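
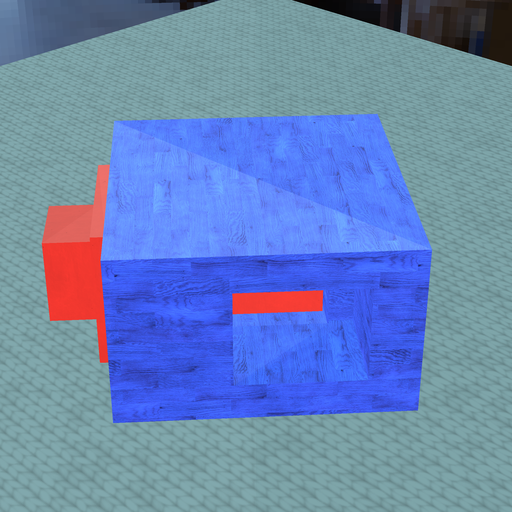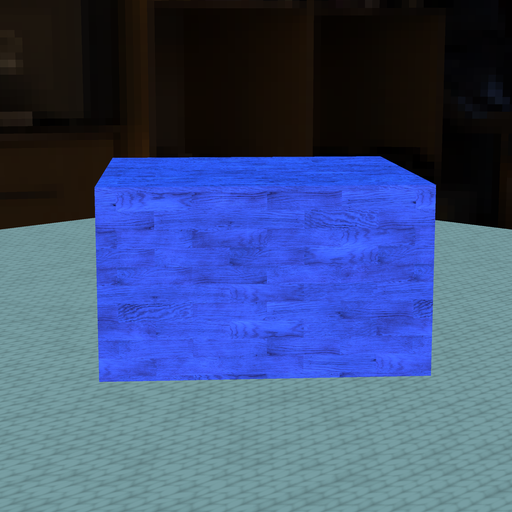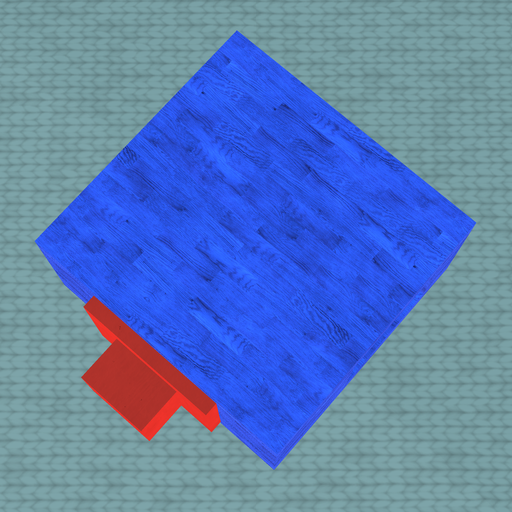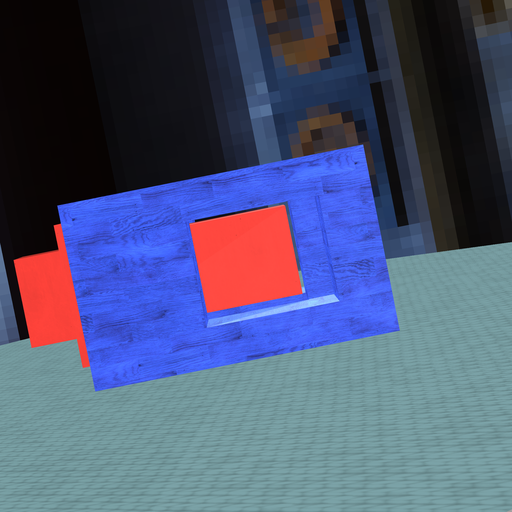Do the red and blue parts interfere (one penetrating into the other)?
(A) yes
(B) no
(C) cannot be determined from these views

(B) no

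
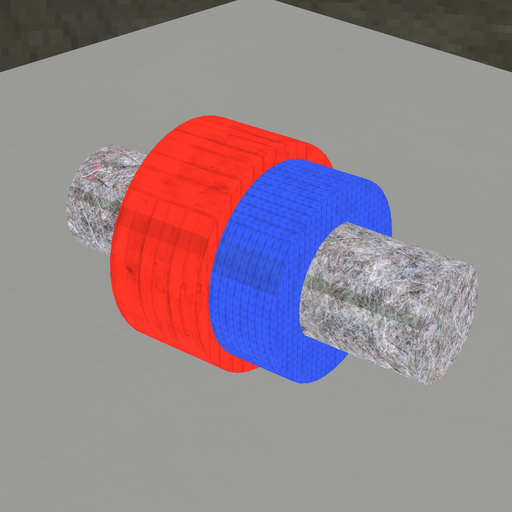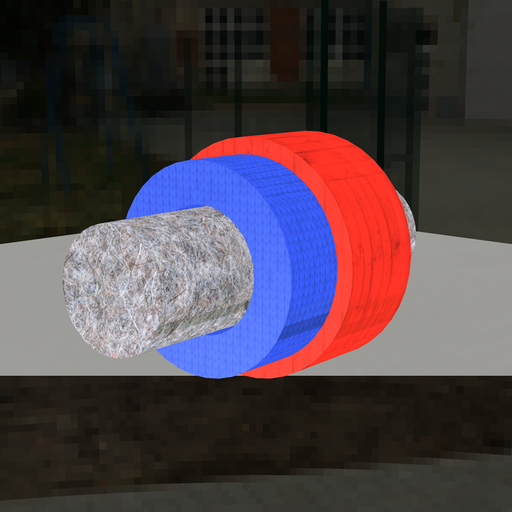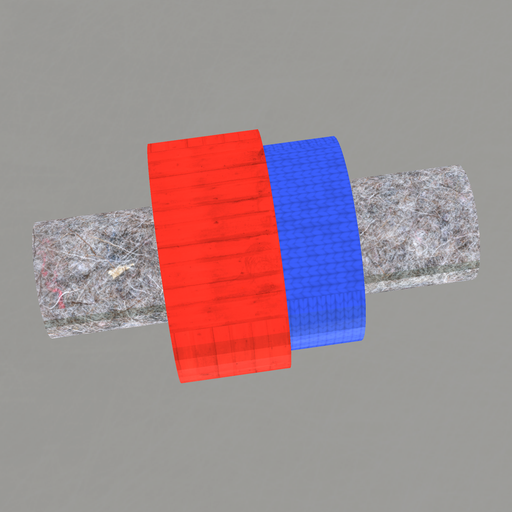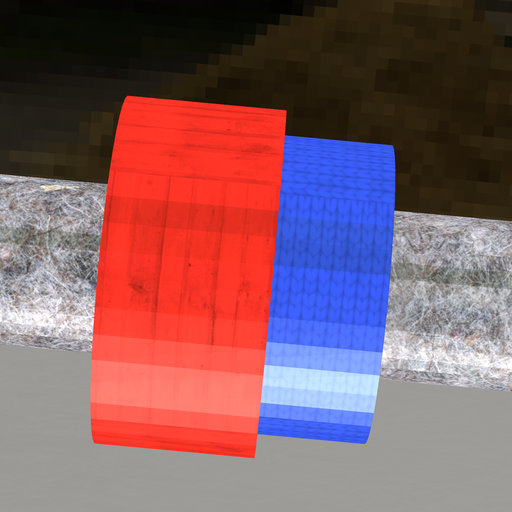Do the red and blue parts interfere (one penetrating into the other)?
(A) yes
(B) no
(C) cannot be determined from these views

(A) yes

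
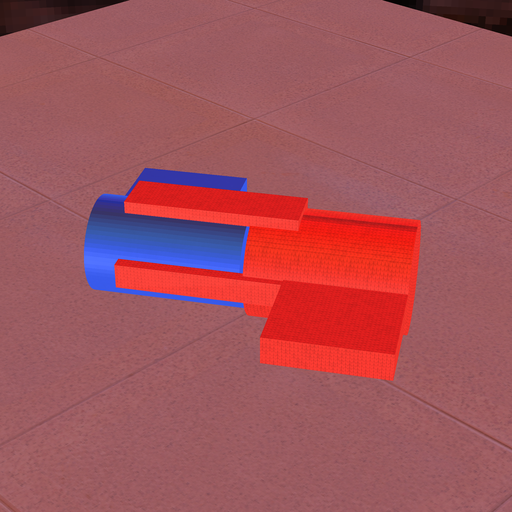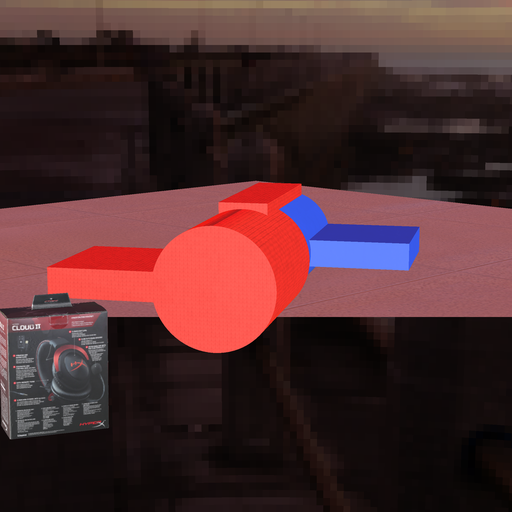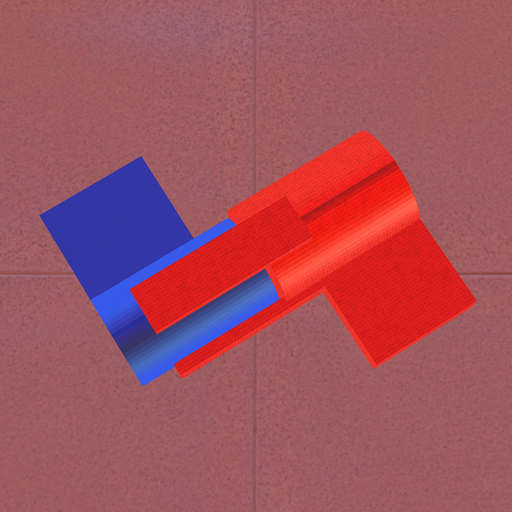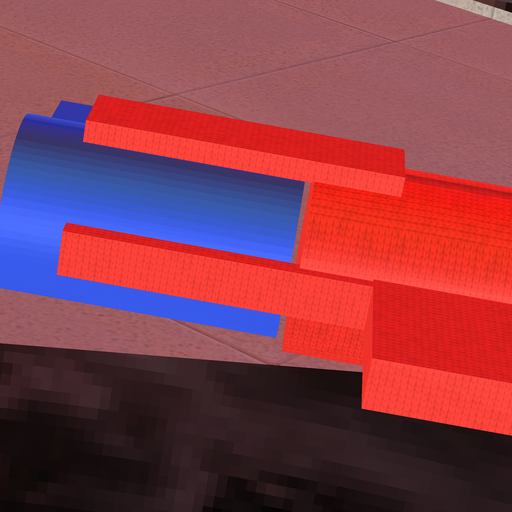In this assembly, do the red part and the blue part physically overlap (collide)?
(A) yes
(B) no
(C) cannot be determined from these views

(B) no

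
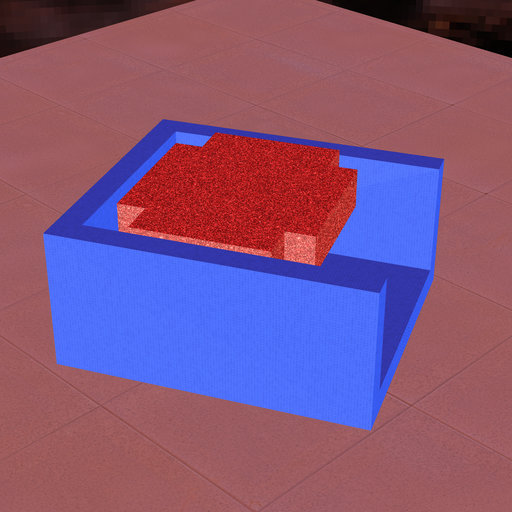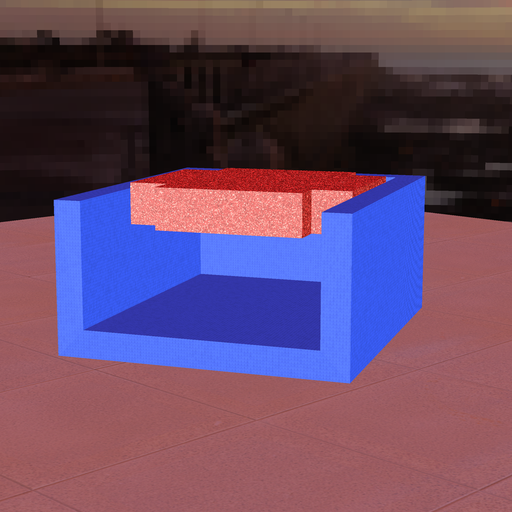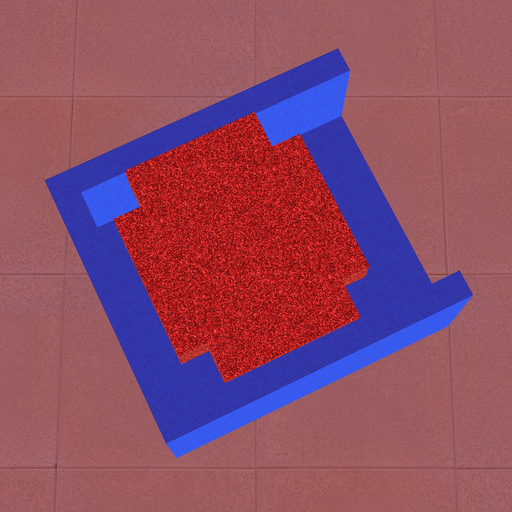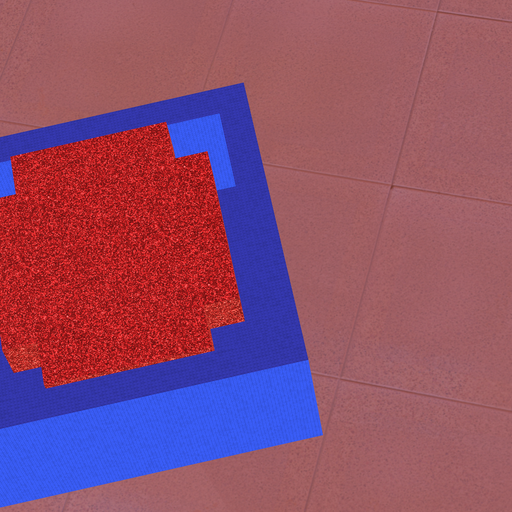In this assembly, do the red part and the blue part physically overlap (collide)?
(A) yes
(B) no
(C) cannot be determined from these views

(B) no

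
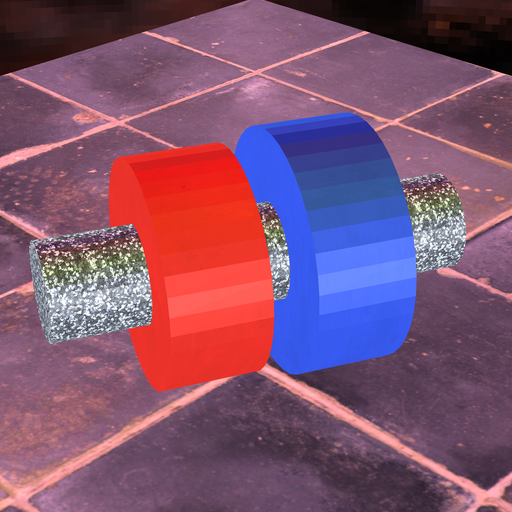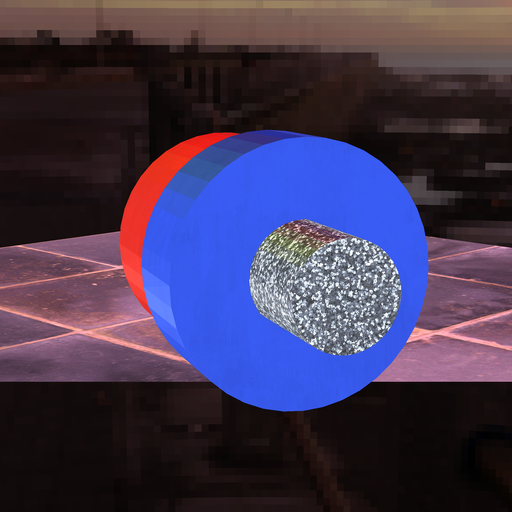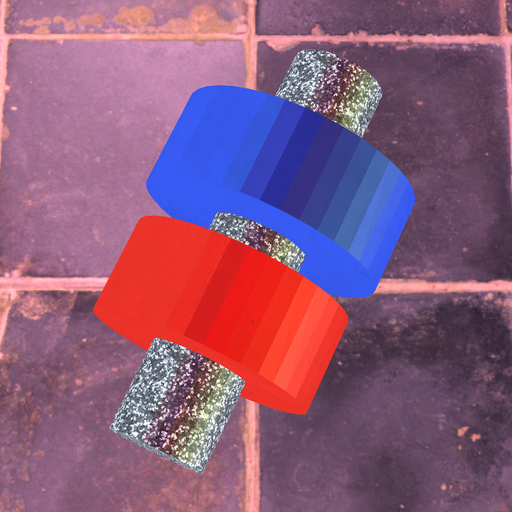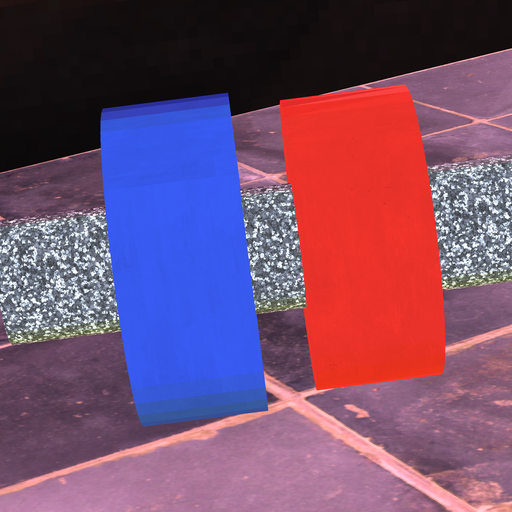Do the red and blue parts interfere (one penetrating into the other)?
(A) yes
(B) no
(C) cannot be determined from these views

(B) no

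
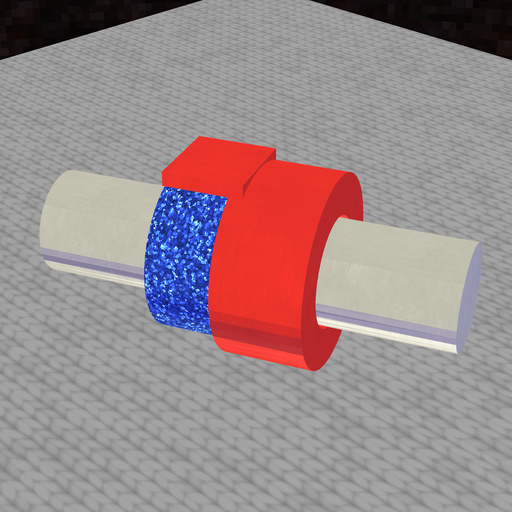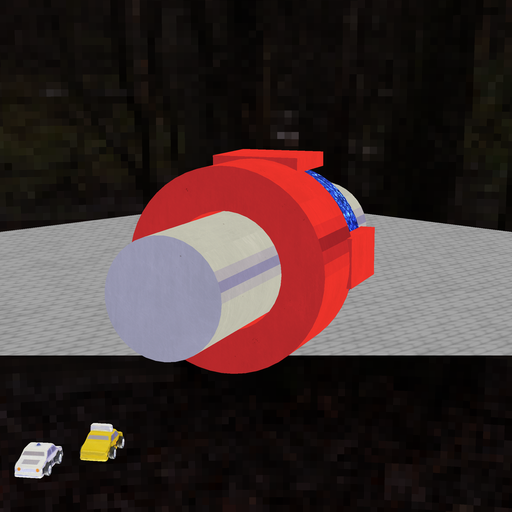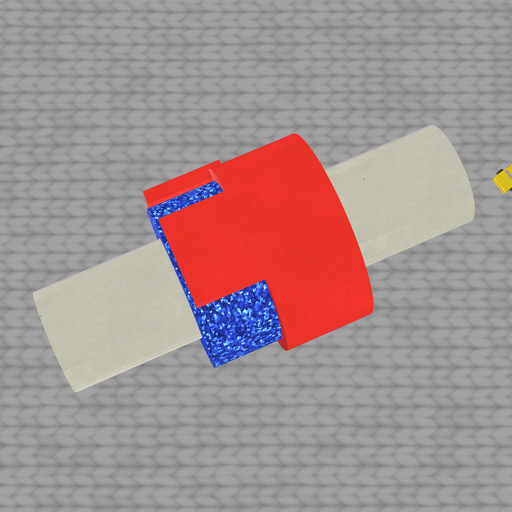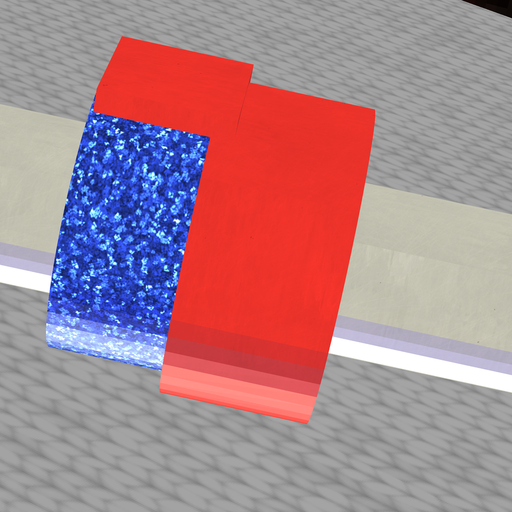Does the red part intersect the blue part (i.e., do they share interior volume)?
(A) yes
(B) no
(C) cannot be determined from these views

(A) yes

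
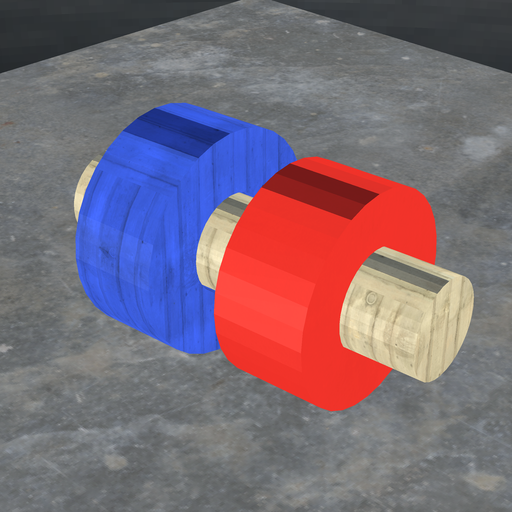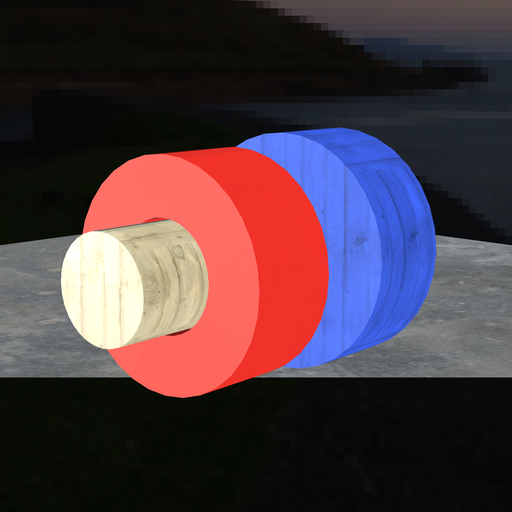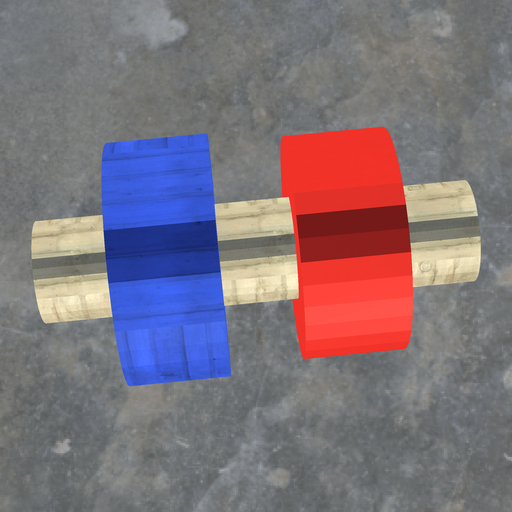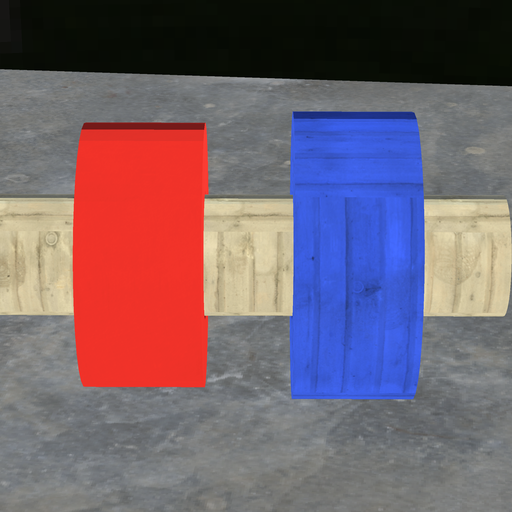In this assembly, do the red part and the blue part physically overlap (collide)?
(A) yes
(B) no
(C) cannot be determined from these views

(B) no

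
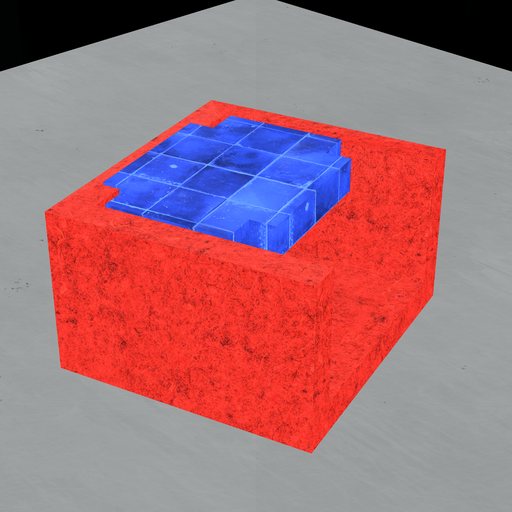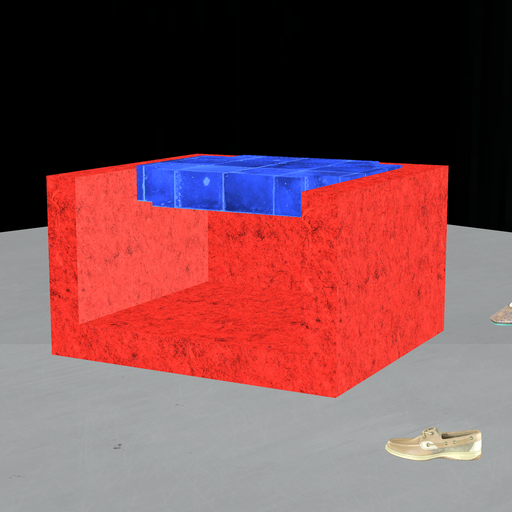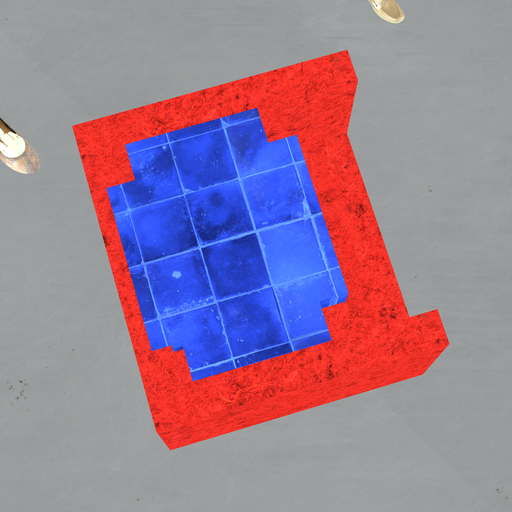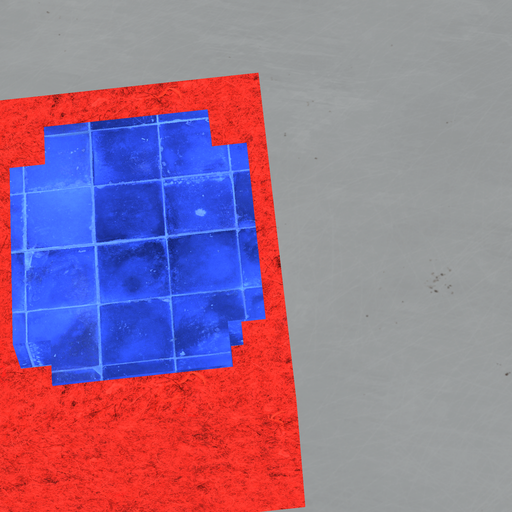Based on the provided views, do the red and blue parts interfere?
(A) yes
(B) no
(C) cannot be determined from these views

(A) yes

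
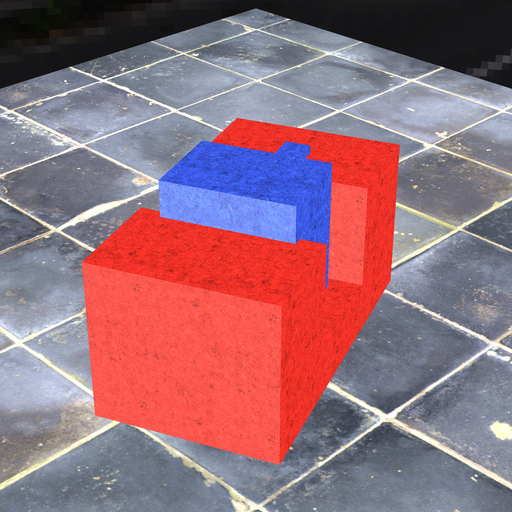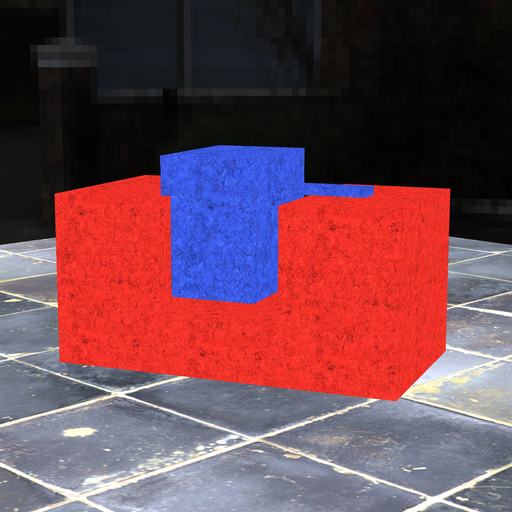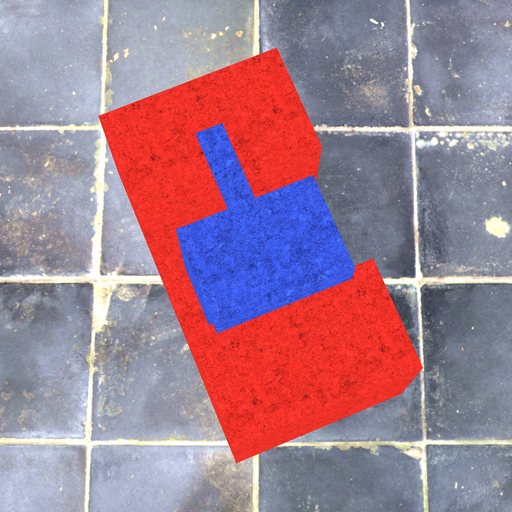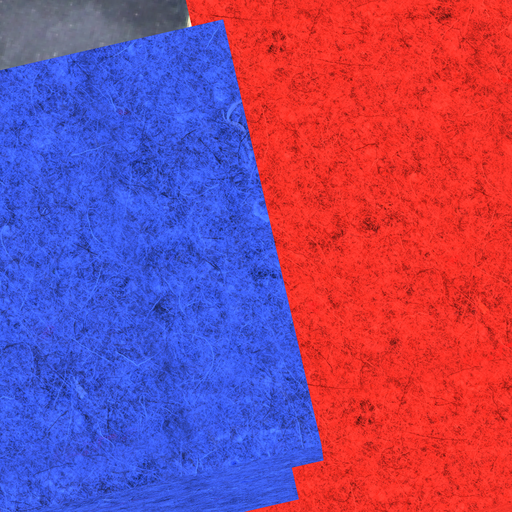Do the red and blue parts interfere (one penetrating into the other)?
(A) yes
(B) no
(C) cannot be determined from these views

(A) yes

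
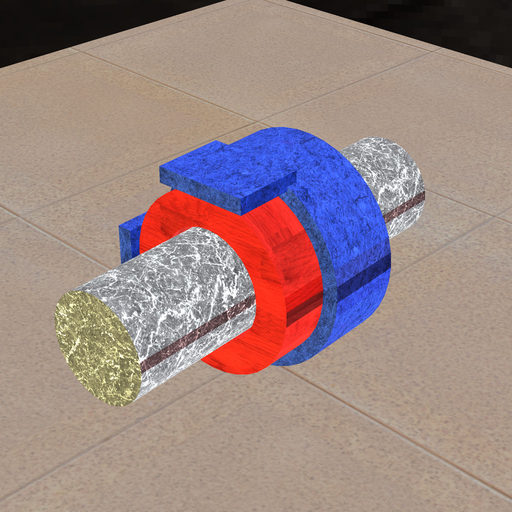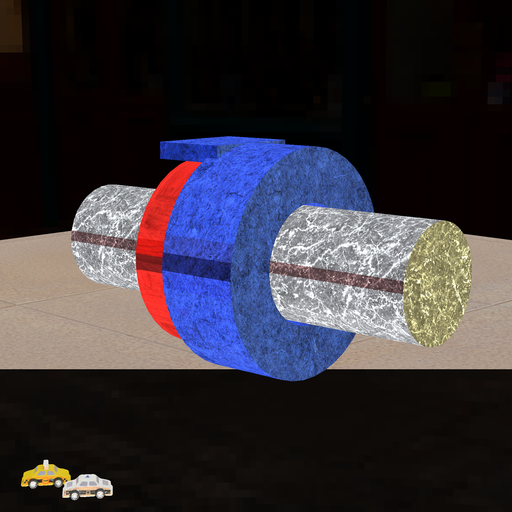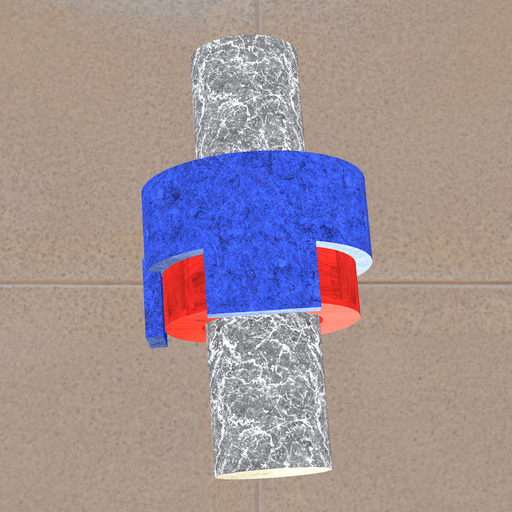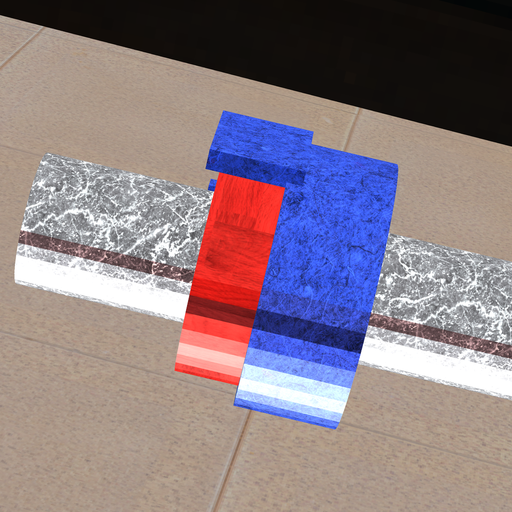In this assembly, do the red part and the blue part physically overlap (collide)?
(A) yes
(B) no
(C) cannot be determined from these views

(A) yes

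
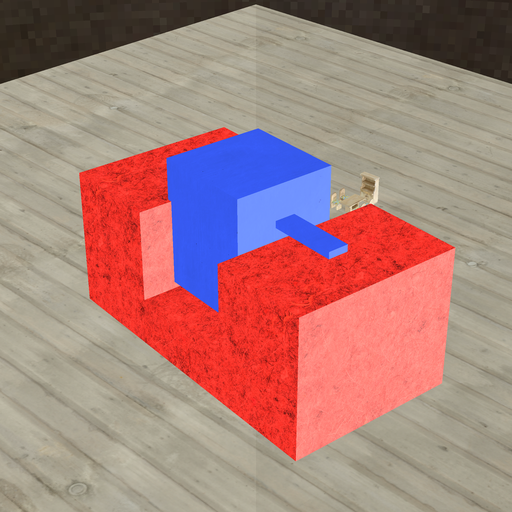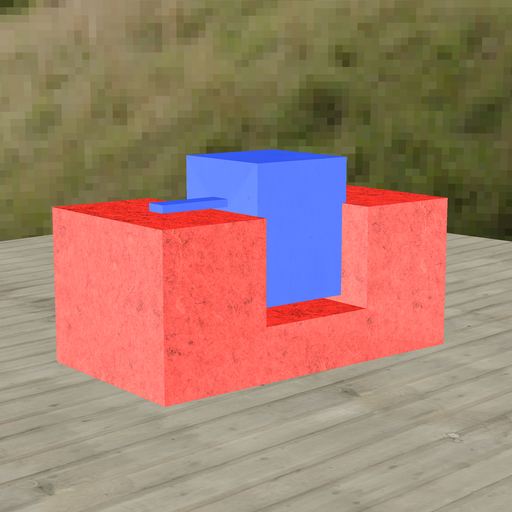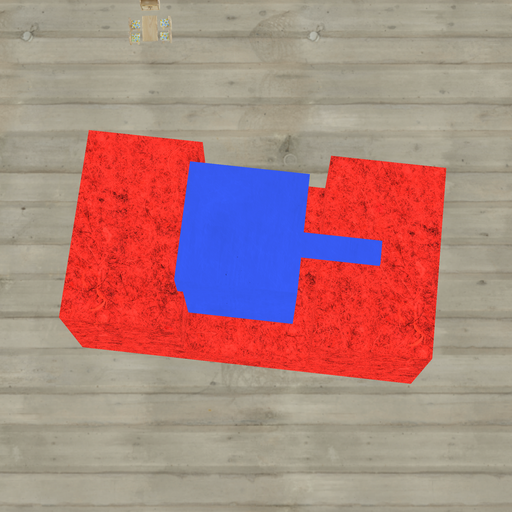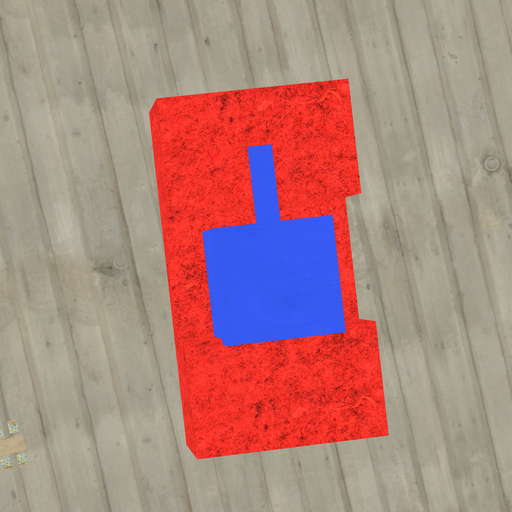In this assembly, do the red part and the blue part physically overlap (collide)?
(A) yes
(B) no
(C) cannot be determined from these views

(A) yes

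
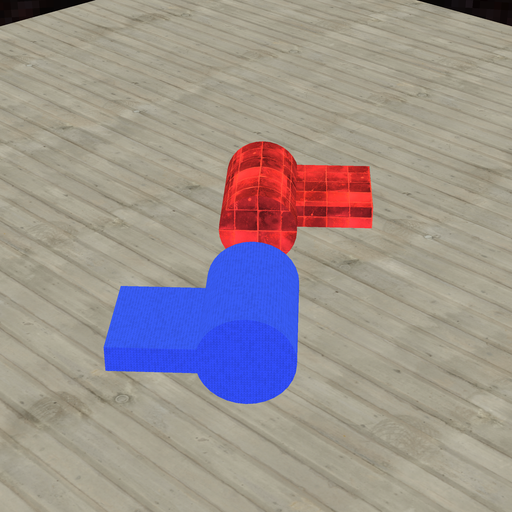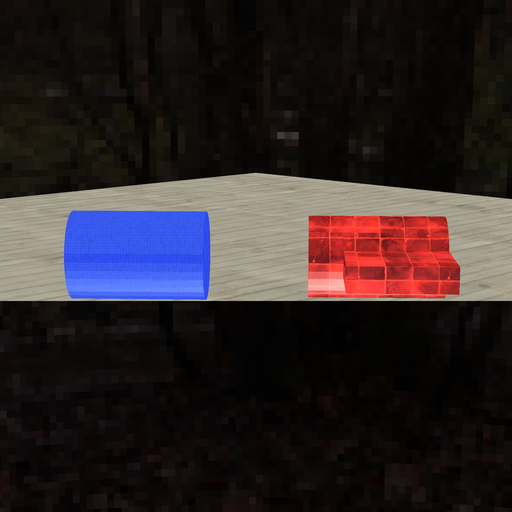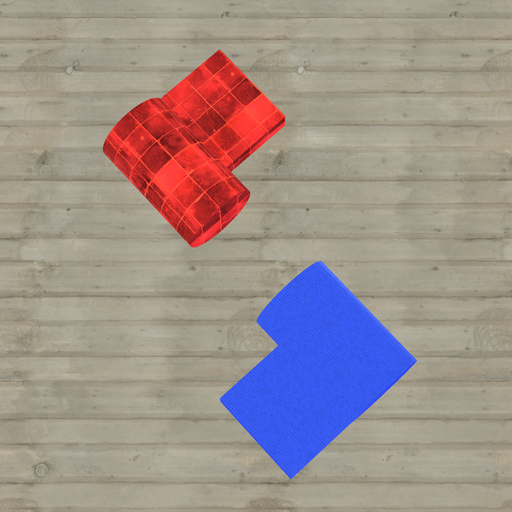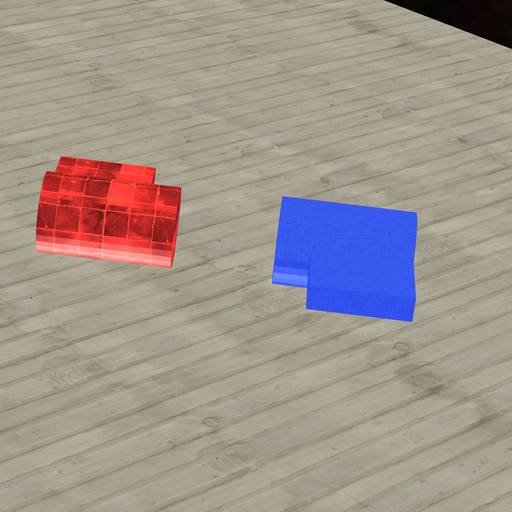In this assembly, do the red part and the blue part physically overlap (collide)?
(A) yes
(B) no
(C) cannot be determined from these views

(B) no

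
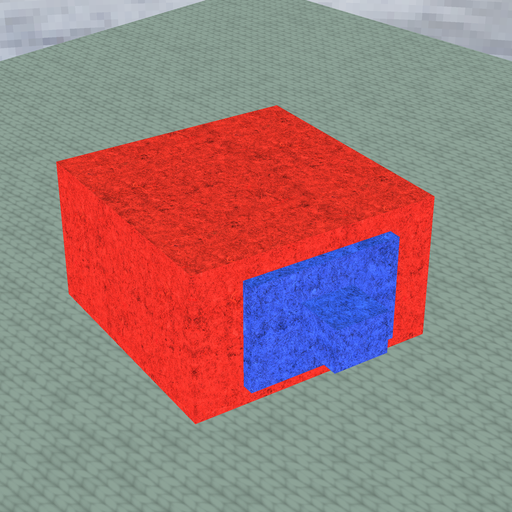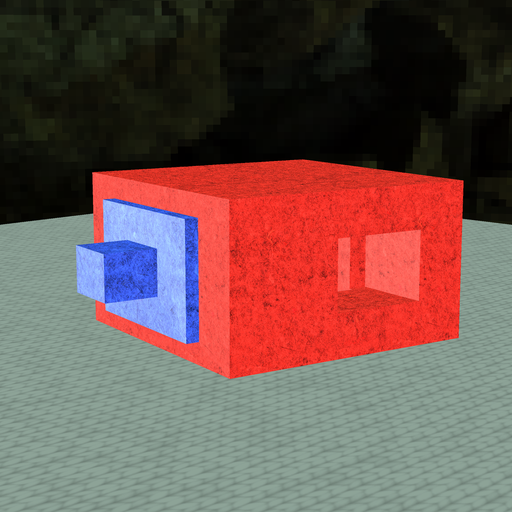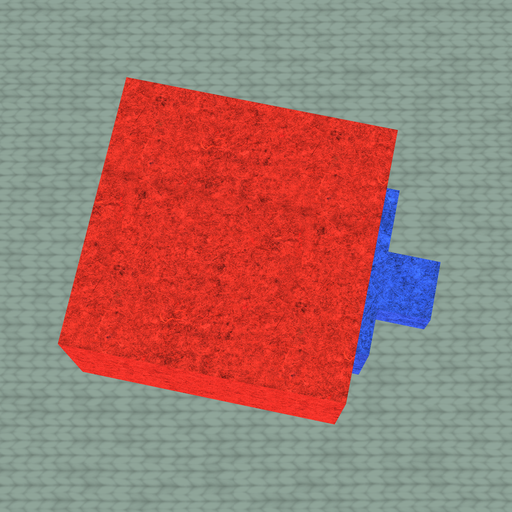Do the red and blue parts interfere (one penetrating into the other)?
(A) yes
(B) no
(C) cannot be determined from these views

(C) cannot be determined from these views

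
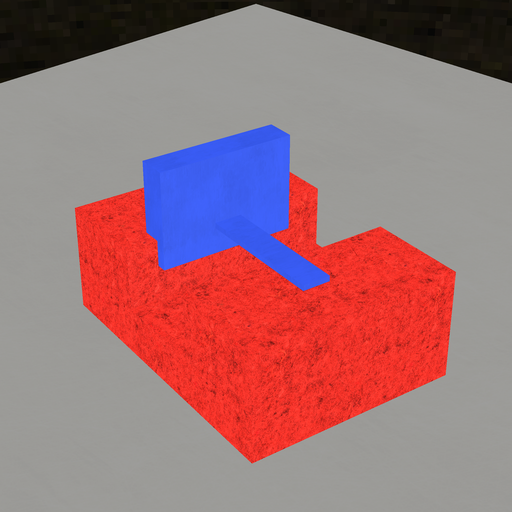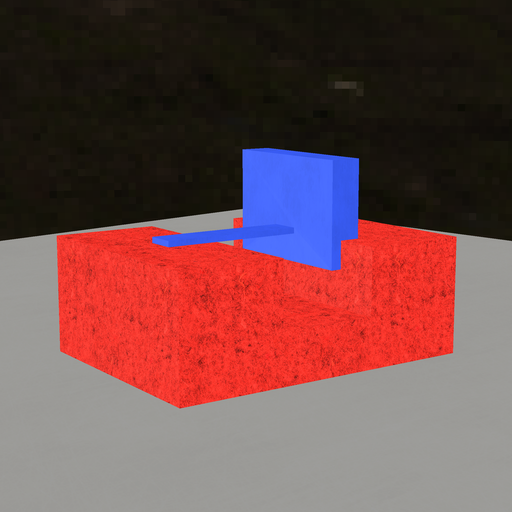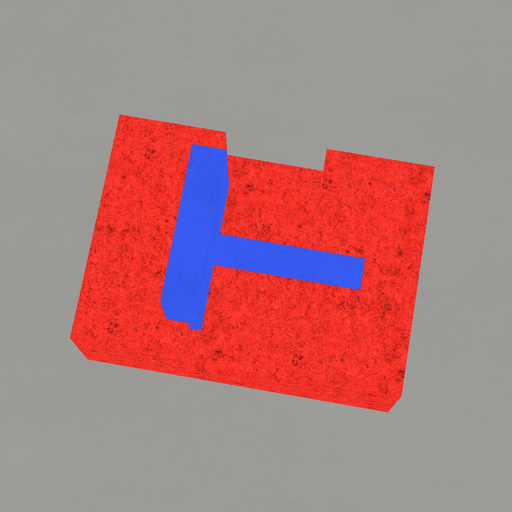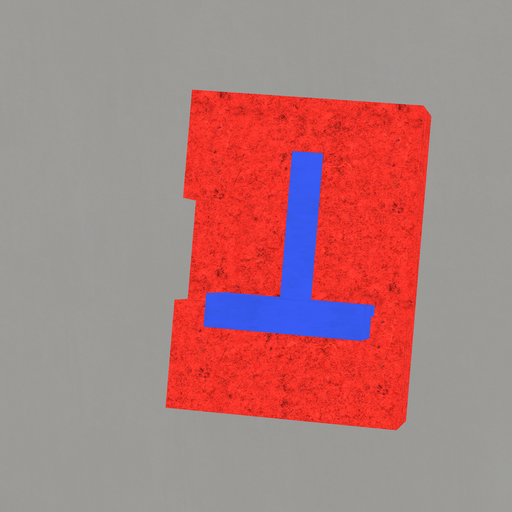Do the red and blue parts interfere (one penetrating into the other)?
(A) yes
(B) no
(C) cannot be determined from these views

(A) yes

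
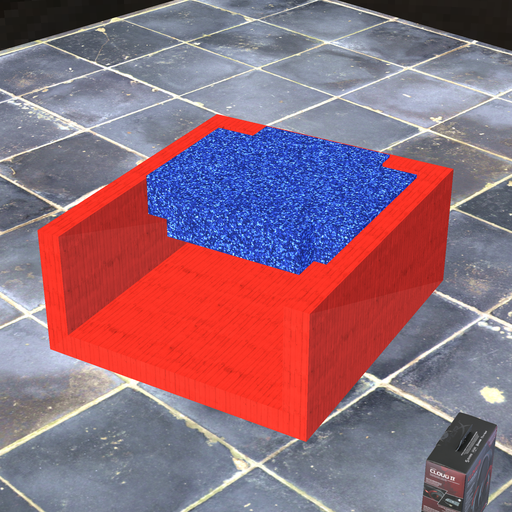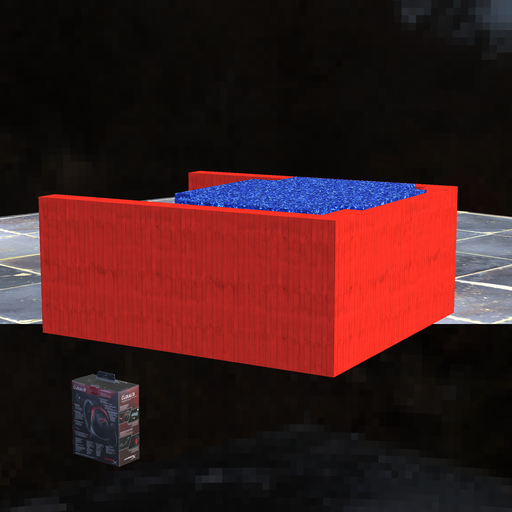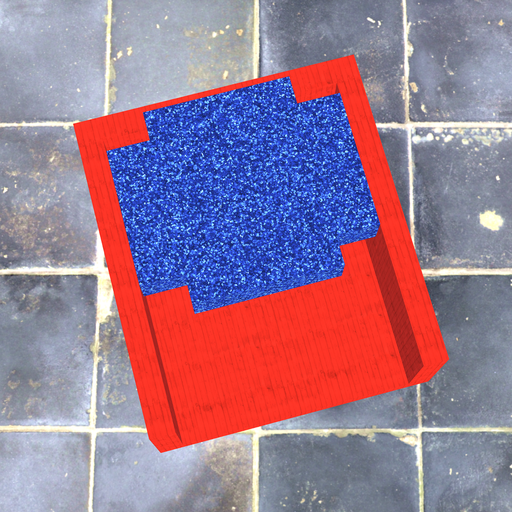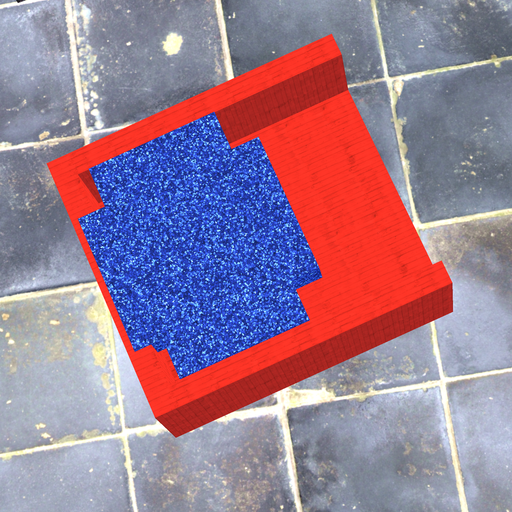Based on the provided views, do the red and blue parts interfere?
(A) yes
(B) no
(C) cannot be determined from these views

(A) yes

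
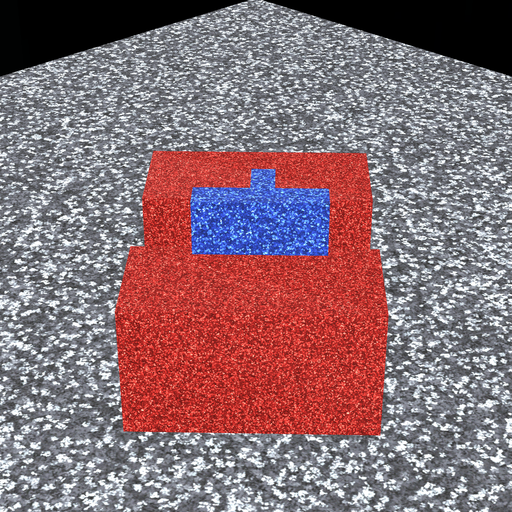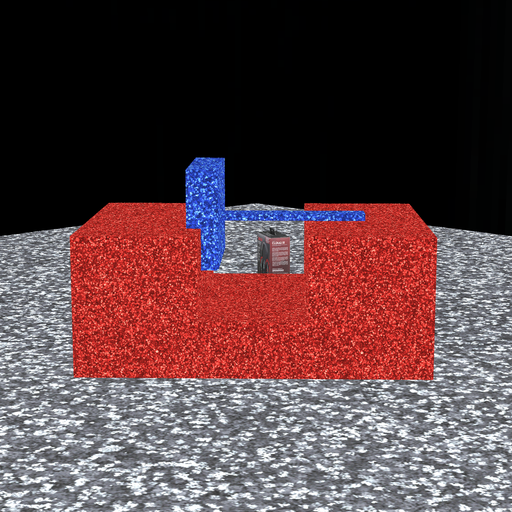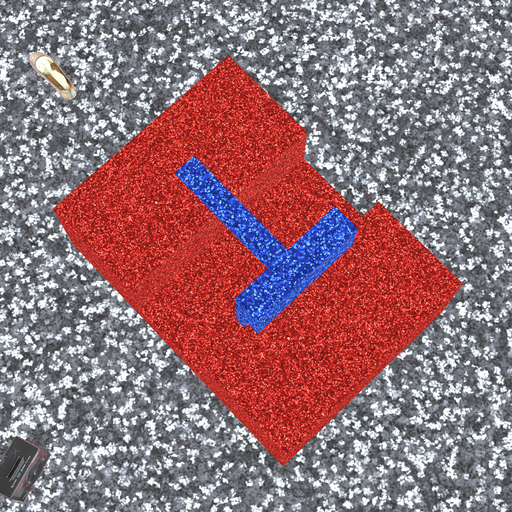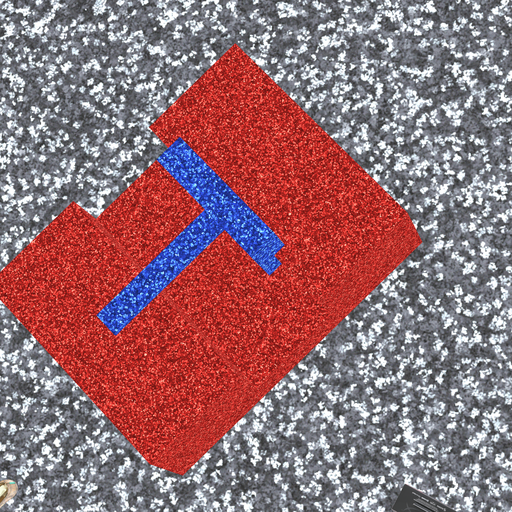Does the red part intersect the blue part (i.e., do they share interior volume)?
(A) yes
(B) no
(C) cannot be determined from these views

(A) yes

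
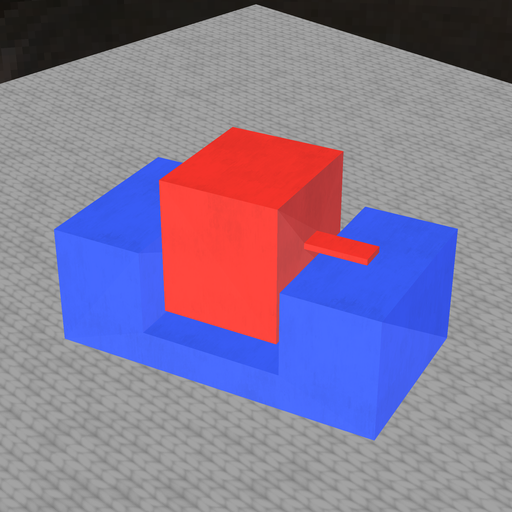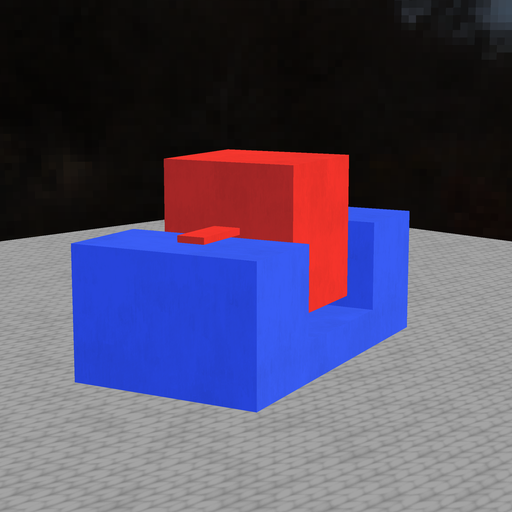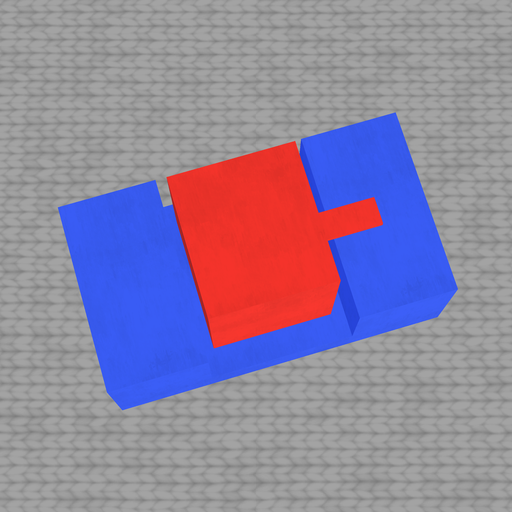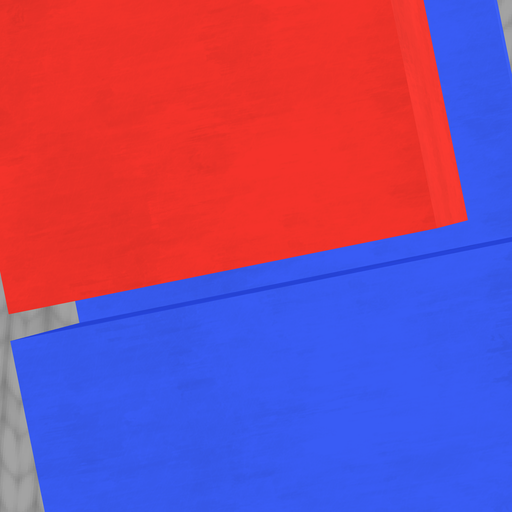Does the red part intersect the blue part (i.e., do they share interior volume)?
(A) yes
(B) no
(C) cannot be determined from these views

(B) no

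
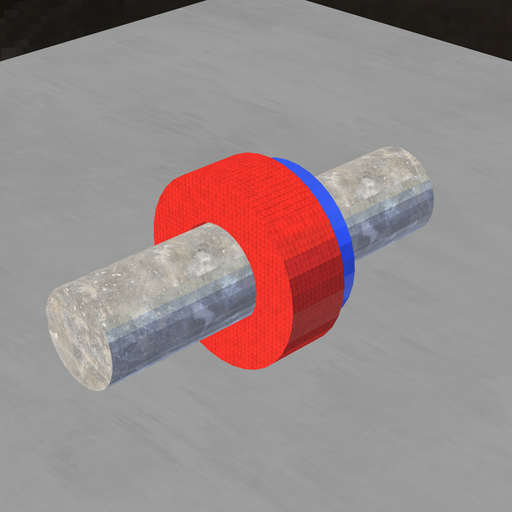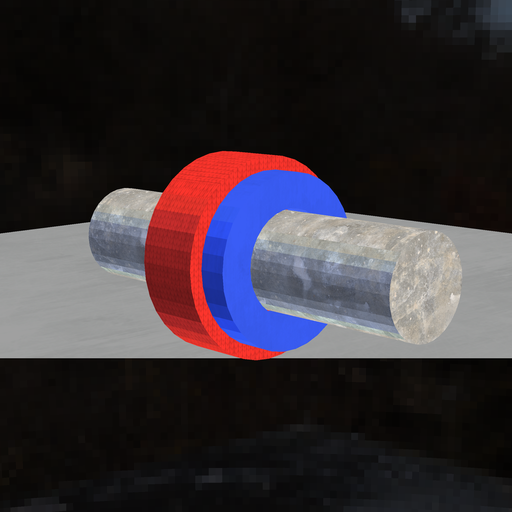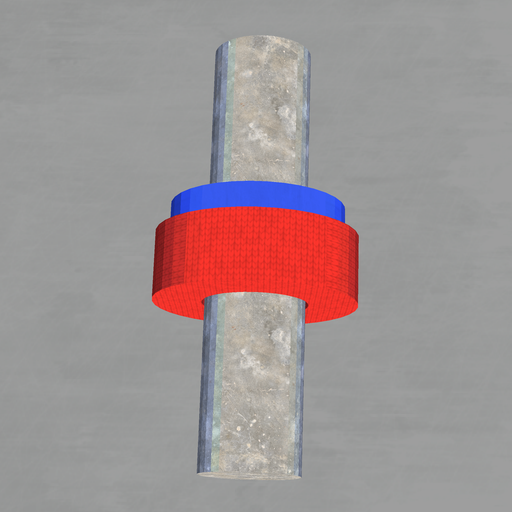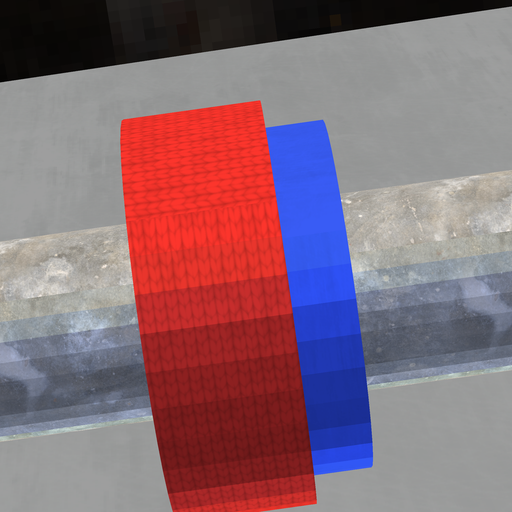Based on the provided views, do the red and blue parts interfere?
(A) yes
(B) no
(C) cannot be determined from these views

(A) yes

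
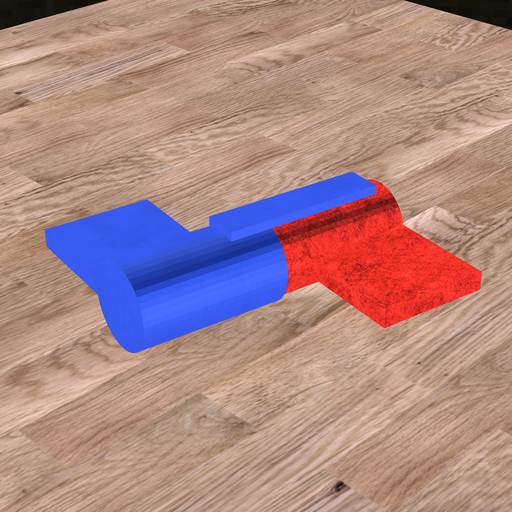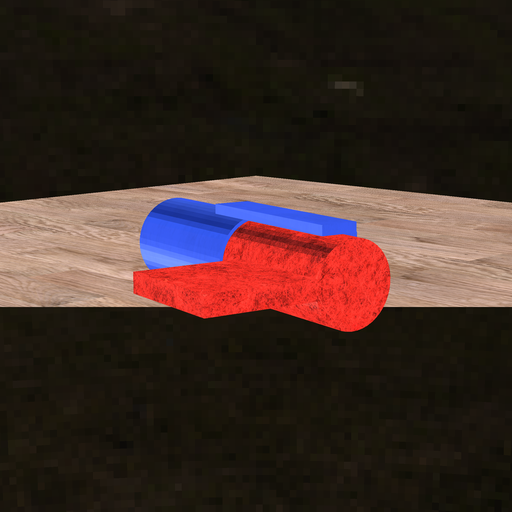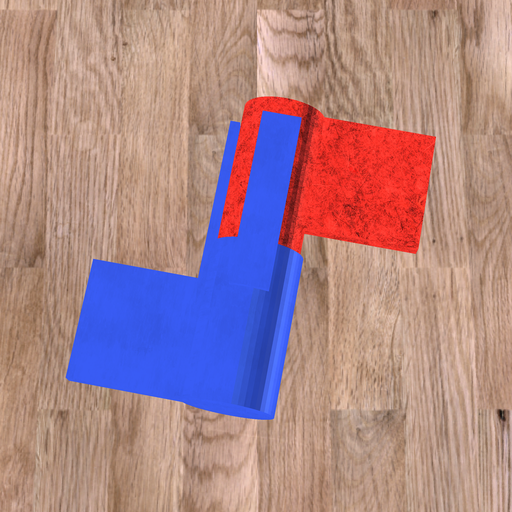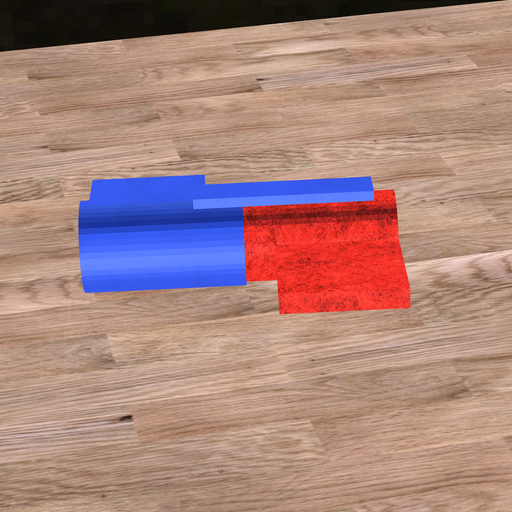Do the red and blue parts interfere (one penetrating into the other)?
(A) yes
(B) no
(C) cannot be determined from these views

(A) yes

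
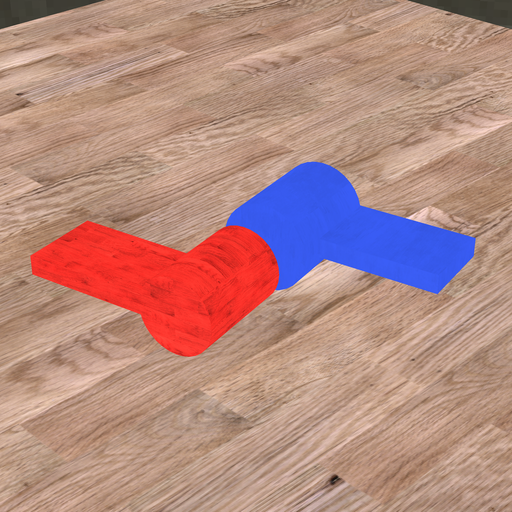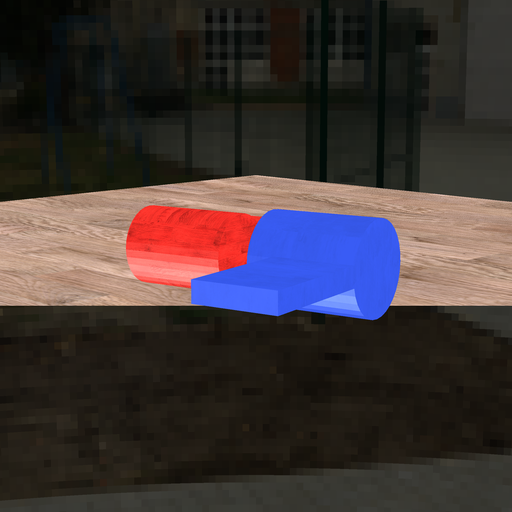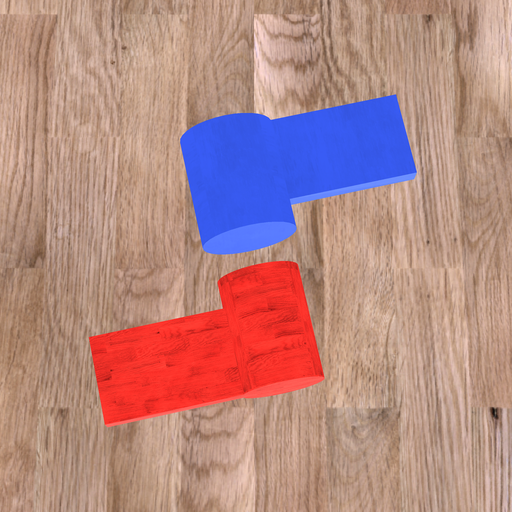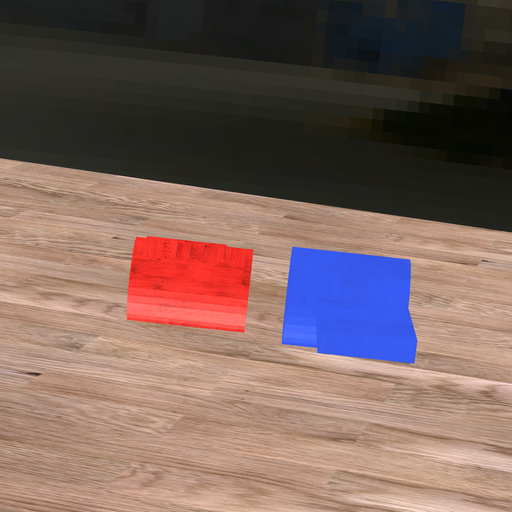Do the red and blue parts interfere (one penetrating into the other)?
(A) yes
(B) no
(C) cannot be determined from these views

(B) no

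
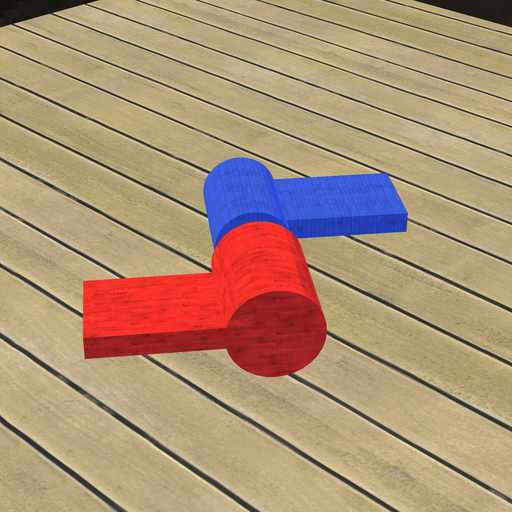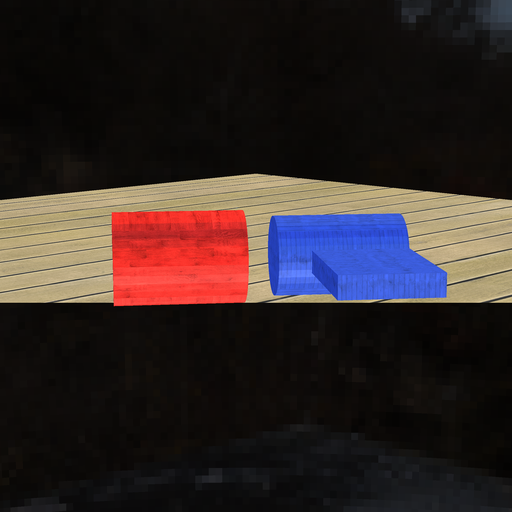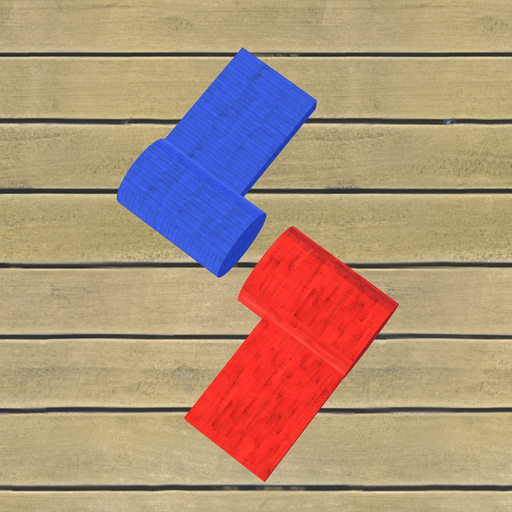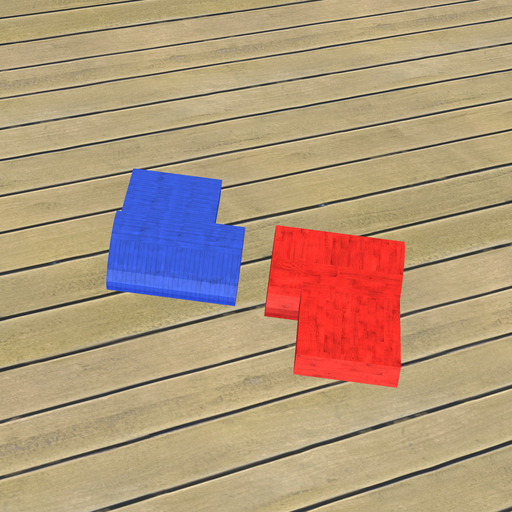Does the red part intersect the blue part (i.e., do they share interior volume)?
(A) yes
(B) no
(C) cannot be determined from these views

(B) no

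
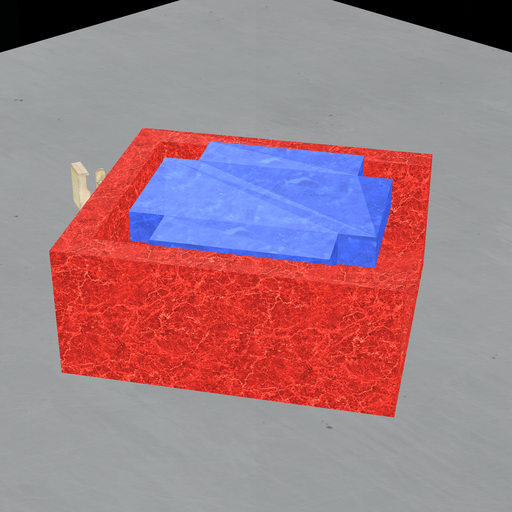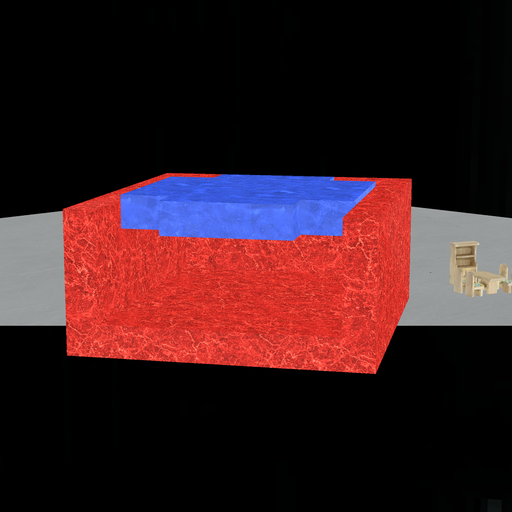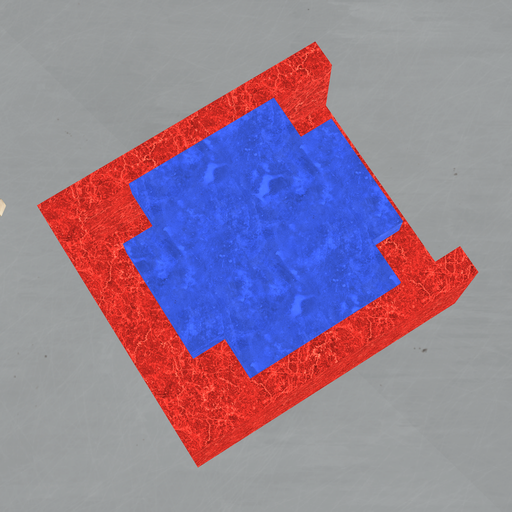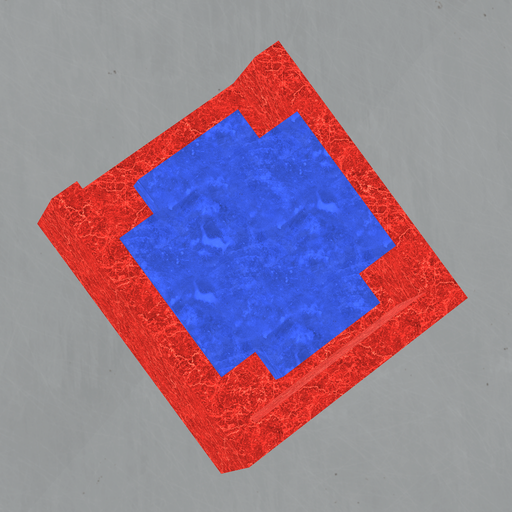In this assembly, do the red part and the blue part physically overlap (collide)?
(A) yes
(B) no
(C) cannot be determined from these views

(B) no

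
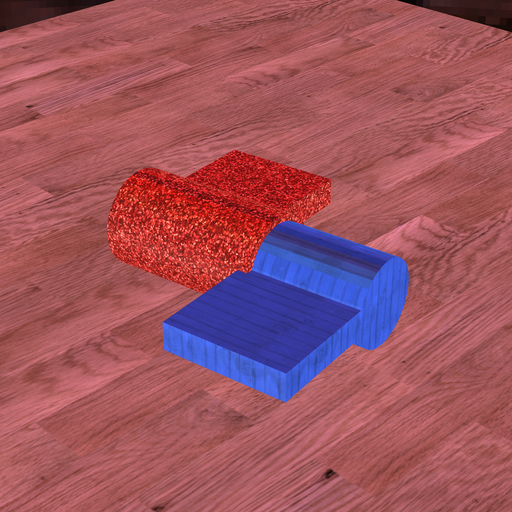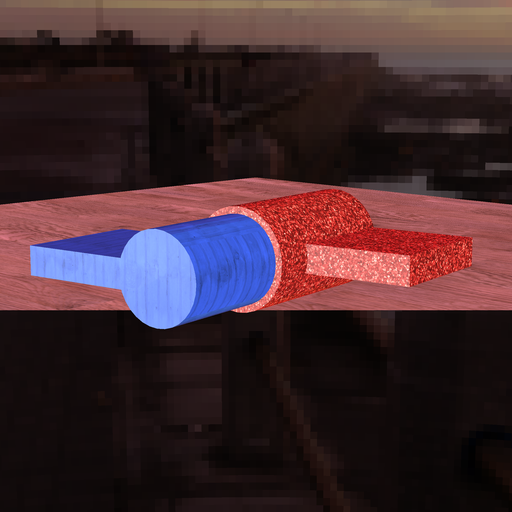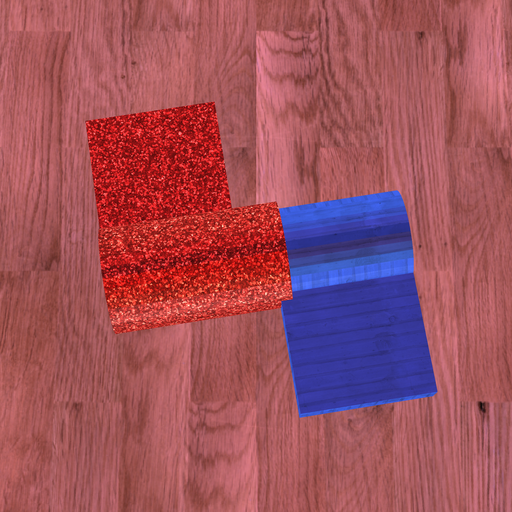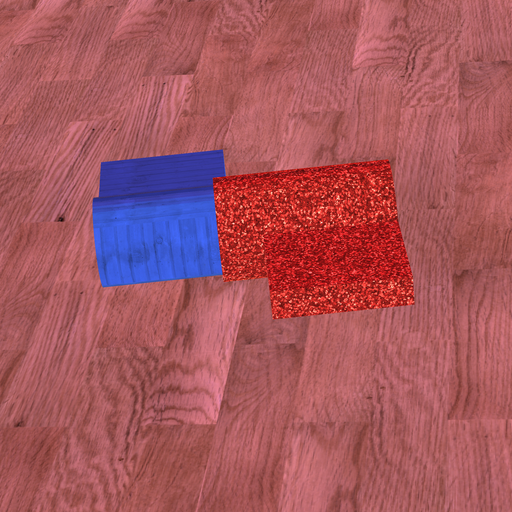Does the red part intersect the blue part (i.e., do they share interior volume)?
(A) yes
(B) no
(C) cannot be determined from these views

(A) yes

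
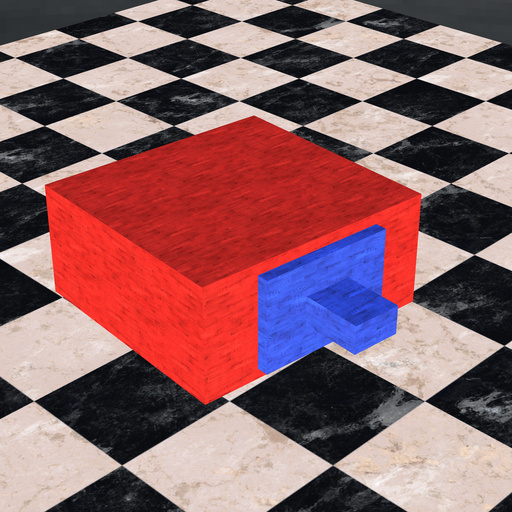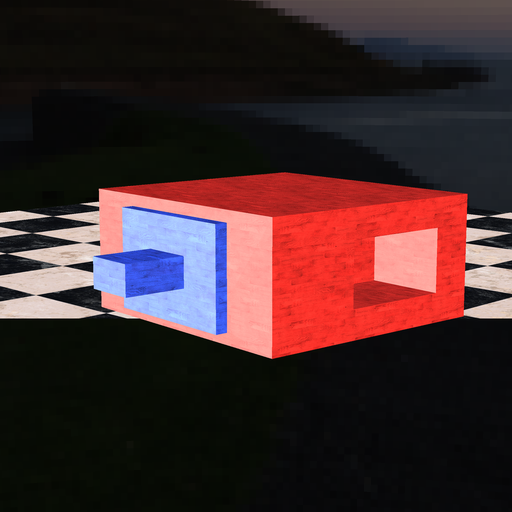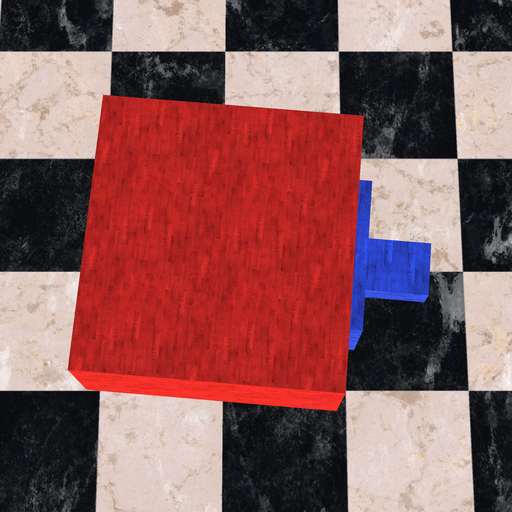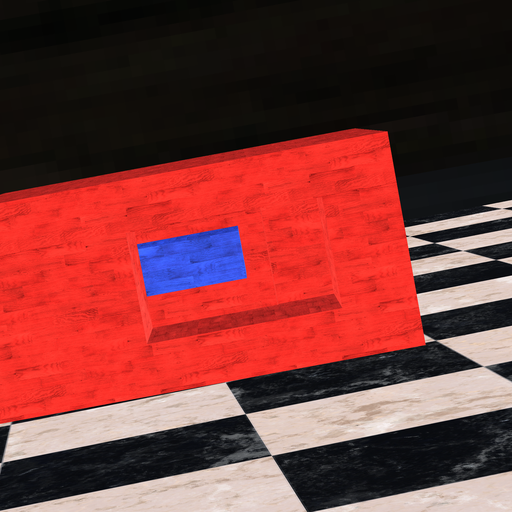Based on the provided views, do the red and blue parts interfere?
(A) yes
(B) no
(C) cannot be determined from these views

(B) no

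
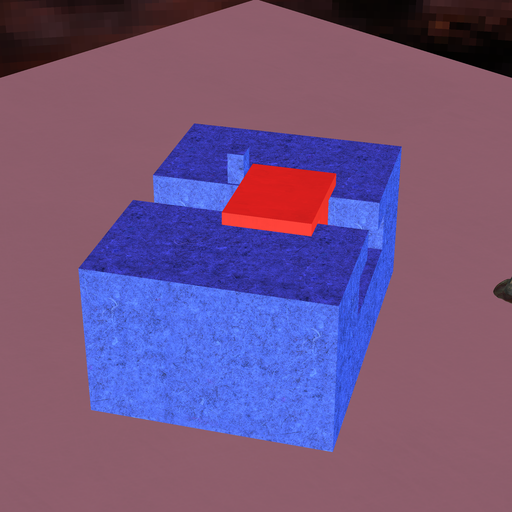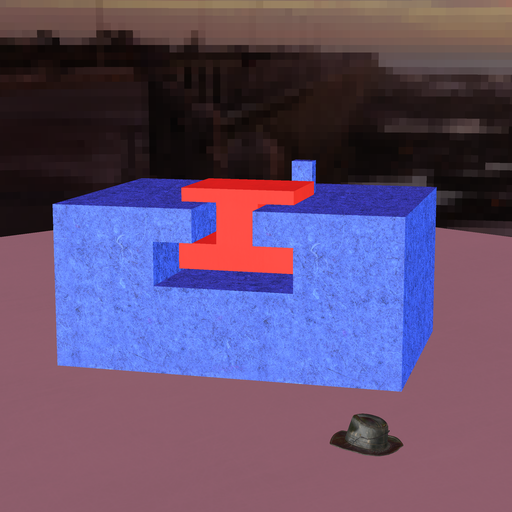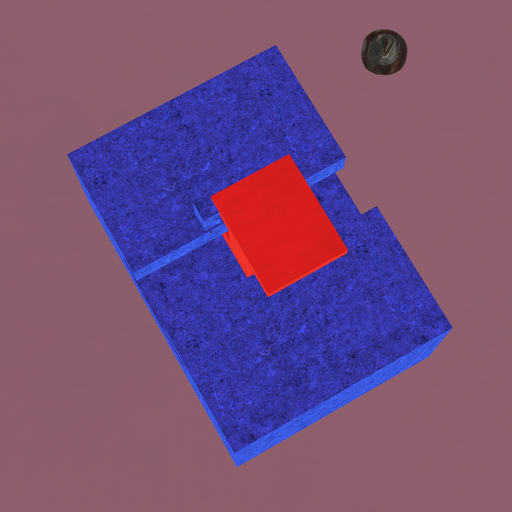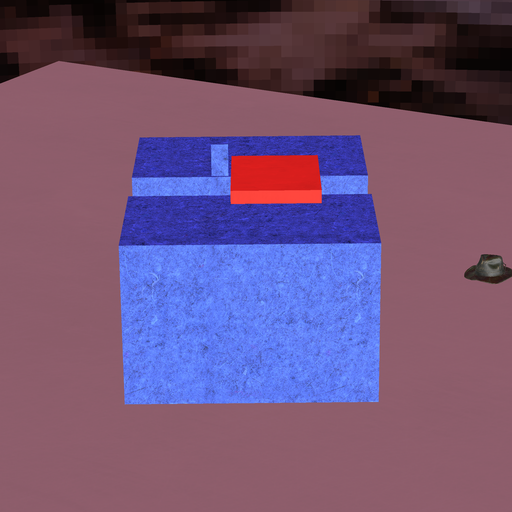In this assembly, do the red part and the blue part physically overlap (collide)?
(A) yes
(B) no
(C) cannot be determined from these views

(B) no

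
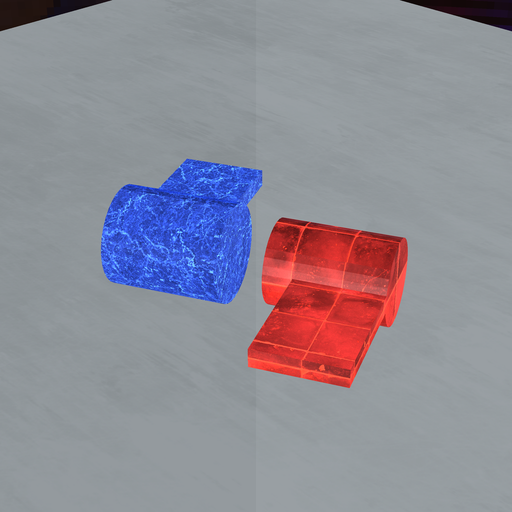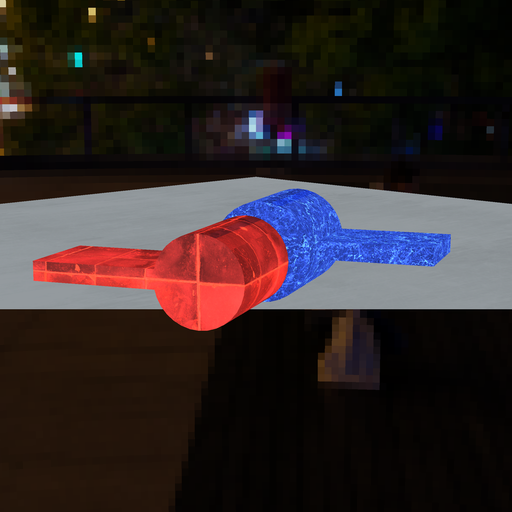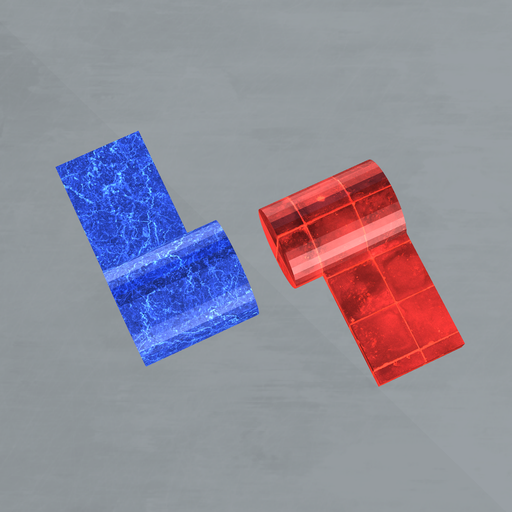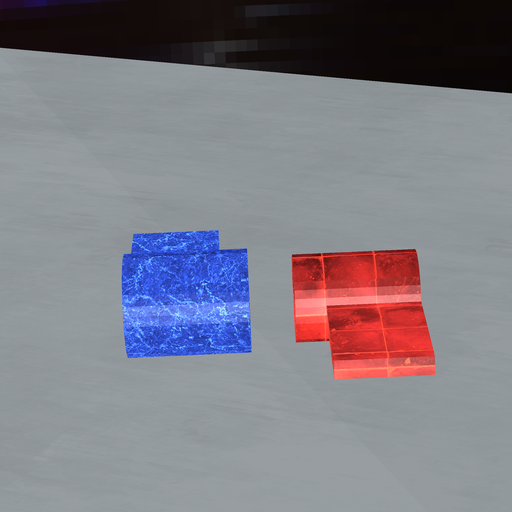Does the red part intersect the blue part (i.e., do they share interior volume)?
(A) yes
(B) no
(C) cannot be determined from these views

(B) no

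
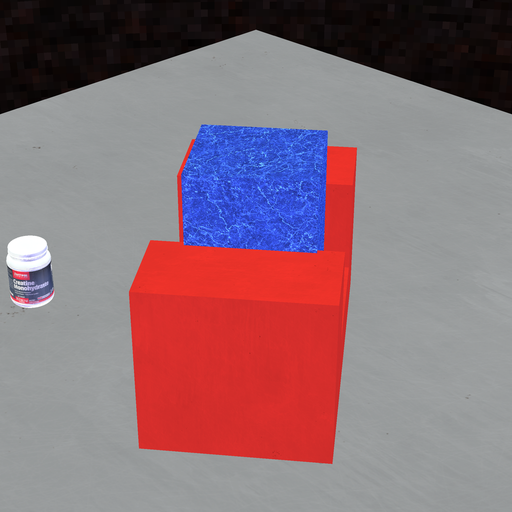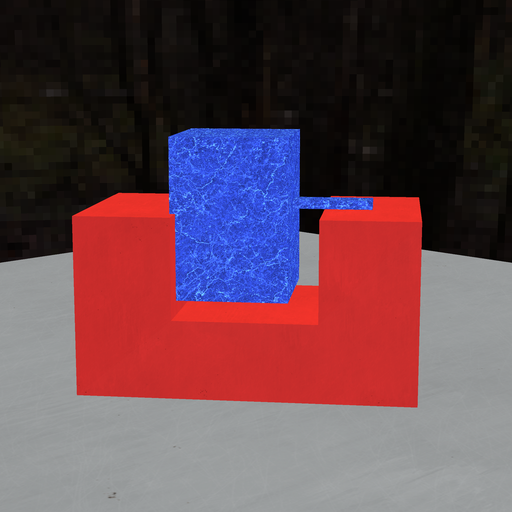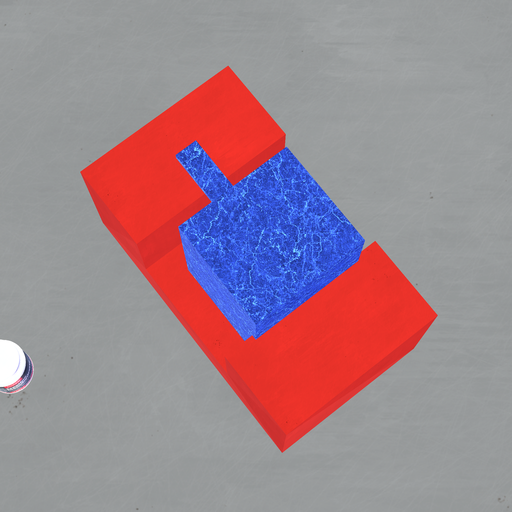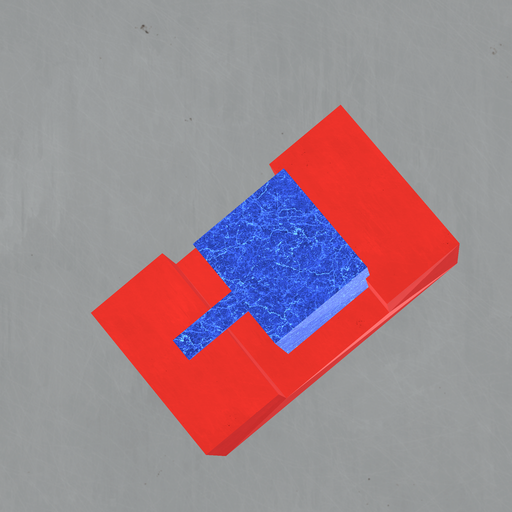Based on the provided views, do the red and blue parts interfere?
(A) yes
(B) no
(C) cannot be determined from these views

(A) yes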